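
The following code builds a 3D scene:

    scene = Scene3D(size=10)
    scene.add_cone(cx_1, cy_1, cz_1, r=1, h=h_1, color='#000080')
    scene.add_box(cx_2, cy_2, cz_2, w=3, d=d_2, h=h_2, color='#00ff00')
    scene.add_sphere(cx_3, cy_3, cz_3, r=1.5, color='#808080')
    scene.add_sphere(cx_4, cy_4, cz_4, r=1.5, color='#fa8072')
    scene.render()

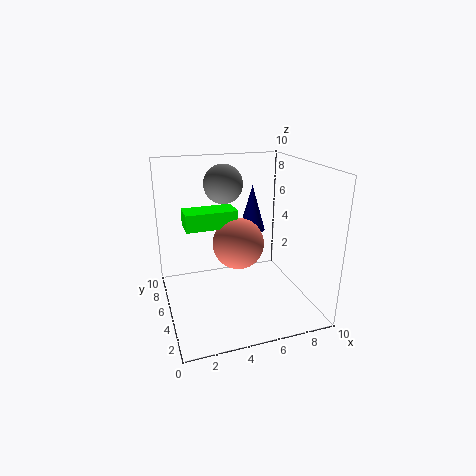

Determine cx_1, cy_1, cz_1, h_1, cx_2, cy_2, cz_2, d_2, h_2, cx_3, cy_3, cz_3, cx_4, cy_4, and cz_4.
cx_1 = 7; cy_1 = 7.5; cz_1 = 4.5; h_1 = 3.5; cx_2 = 1; cy_2 = 2; cz_2 = 7; d_2 = 1.5; h_2 = 1; cx_3 = 5; cy_3 = 8.5; cz_3 = 8; cx_4 = 4; cy_4 = 2; cz_4 = 6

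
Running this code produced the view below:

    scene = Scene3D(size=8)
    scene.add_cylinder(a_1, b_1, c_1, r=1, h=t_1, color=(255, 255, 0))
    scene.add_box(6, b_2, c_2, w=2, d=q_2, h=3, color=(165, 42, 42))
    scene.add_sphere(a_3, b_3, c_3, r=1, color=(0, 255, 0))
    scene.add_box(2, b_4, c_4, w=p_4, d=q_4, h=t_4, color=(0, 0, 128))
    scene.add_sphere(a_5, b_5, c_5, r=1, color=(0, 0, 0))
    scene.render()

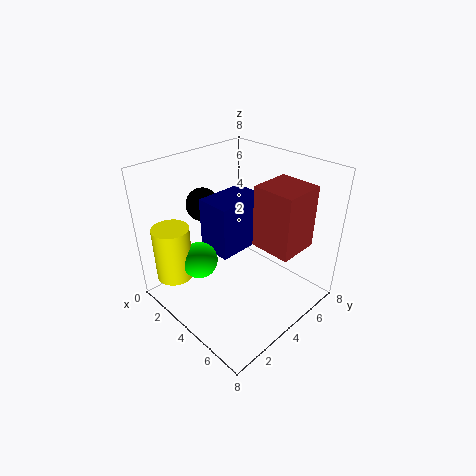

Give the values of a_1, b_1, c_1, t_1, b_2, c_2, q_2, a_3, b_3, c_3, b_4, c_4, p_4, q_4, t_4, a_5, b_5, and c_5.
a_1 = 2; b_1 = 1; c_1 = 2; t_1 = 3; b_2 = 3; c_2 = 5; q_2 = 2; a_3 = 3; b_3 = 2; c_3 = 3; b_4 = 3; c_4 = 3; p_4 = 2; q_4 = 3; t_4 = 3; a_5 = 1; b_5 = 4; c_5 = 5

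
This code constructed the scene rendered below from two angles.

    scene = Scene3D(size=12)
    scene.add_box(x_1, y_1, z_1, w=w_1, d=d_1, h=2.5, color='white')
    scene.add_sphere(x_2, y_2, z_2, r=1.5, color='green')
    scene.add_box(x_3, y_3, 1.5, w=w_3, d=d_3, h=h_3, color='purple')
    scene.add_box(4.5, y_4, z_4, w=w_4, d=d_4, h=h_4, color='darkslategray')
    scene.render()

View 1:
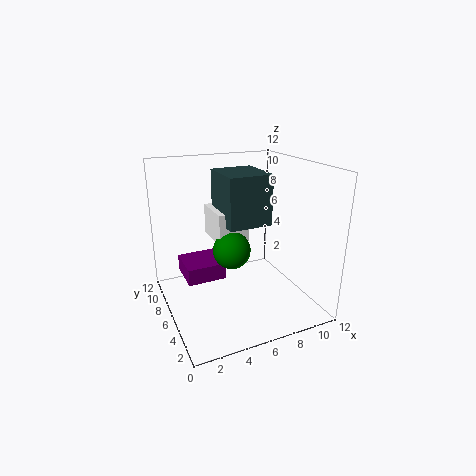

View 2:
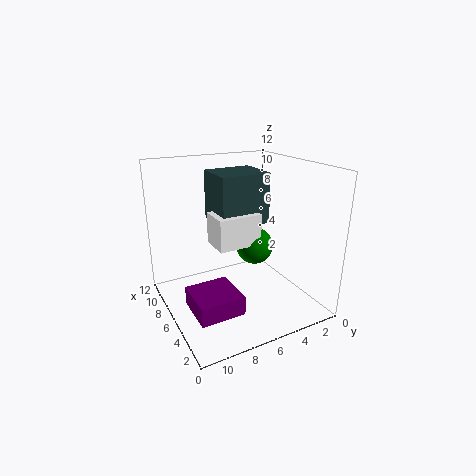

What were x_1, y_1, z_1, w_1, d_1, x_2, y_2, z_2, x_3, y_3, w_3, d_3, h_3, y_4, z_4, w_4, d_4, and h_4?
x_1 = 4, y_1 = 5, z_1 = 6, w_1 = 2.5, d_1 = 3.5, x_2 = 5, y_2 = 5, z_2 = 5.5, x_3 = 2, y_3 = 7.5, w_3 = 3.5, d_3 = 3.5, h_3 = 1.5, y_4 = 4, z_4 = 7.5, w_4 = 3.5, d_4 = 4, h_4 = 4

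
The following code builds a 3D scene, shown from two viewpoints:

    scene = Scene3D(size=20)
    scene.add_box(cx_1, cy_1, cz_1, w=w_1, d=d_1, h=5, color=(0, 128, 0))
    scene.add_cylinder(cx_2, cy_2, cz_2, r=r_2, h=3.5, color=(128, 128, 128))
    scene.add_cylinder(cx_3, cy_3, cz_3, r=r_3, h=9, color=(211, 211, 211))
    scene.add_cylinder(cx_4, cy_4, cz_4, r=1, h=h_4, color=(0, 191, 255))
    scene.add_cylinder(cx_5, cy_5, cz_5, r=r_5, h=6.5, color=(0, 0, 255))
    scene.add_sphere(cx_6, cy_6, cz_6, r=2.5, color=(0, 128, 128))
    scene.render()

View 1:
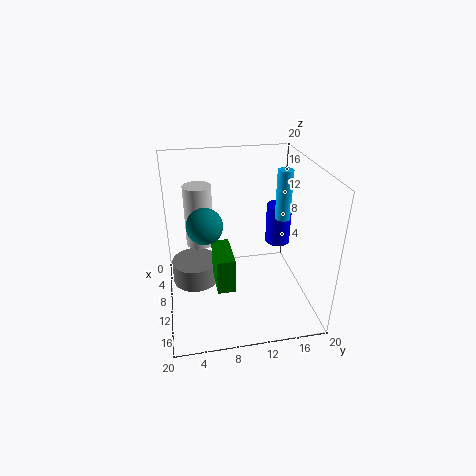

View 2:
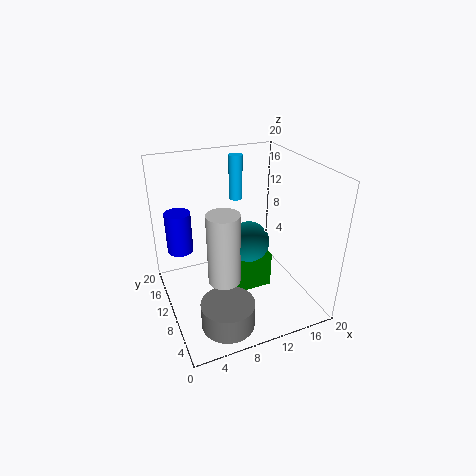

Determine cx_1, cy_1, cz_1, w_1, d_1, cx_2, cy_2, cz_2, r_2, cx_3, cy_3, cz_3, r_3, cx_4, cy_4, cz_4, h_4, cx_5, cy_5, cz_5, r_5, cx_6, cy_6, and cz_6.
cx_1 = 7.5, cy_1 = 6.5, cz_1 = 3.5, w_1 = 6, d_1 = 2.5, cx_2 = 6, cy_2 = 4, cz_2 = 1, r_2 = 3.5, cx_3 = 6, cy_3 = 5, cz_3 = 7.5, r_3 = 2, cx_4 = 12, cy_4 = 15.5, cz_4 = 13.5, h_4 = 6.5, cx_5 = 3.5, cy_5 = 18, cz_5 = 5, r_5 = 2, cx_6 = 9.5, cy_6 = 5.5, cz_6 = 12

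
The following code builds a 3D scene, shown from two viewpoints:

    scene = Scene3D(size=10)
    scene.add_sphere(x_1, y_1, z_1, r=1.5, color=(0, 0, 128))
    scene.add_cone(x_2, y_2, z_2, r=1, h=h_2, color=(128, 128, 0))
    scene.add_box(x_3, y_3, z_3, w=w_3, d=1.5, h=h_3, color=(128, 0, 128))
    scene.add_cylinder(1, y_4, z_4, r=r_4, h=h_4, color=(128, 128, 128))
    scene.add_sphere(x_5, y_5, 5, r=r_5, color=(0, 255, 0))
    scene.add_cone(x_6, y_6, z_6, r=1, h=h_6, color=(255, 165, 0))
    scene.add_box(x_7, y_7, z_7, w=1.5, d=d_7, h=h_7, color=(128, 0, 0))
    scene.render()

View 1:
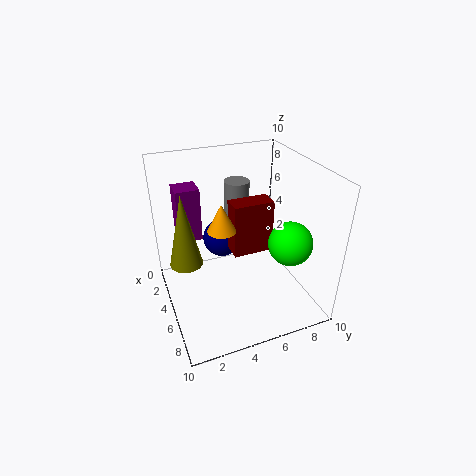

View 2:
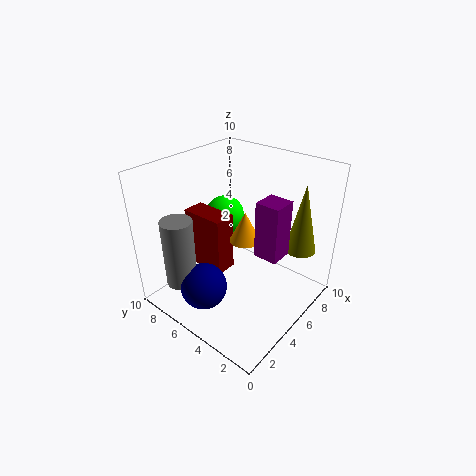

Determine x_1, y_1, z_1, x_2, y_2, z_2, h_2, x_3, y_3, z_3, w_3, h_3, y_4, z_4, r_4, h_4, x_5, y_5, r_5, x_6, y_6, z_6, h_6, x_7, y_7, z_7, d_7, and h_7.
x_1 = 1.5; y_1 = 5; z_1 = 3; x_2 = 6.5; y_2 = 1; z_2 = 5; h_2 = 4.5; x_3 = 3.5; y_3 = 1; z_3 = 5.5; w_3 = 1.5; h_3 = 3.5; y_4 = 6.5; z_4 = 3; r_4 = 1; h_4 = 4.5; x_5 = 7; y_5 = 8; r_5 = 1.5; x_6 = 4.5; y_6 = 4; z_6 = 5.5; h_6 = 2; x_7 = 3; y_7 = 5; z_7 = 3; d_7 = 3; h_7 = 4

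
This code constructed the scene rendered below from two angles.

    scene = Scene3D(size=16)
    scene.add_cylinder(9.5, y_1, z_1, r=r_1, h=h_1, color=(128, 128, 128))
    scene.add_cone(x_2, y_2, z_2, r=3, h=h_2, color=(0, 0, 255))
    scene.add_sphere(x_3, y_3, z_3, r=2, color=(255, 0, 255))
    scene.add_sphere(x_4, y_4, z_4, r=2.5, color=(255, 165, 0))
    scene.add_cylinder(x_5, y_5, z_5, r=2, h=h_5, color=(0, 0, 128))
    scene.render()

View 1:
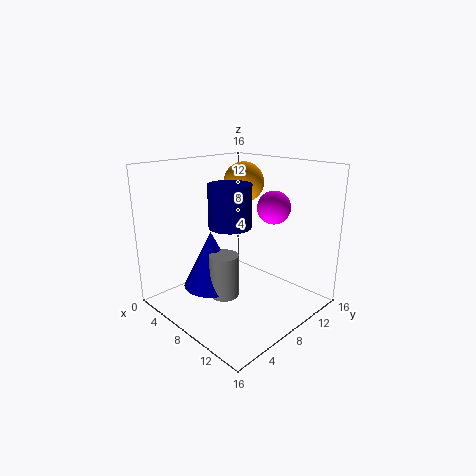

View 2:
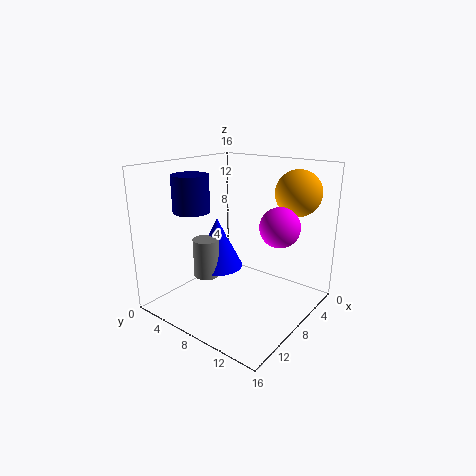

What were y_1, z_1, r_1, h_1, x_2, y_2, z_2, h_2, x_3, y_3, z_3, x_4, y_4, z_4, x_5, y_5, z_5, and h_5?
y_1 = 4.5, z_1 = 3, r_1 = 1.5, h_1 = 4.5, x_2 = 7.5, y_2 = 4.5, z_2 = 3.5, h_2 = 6, x_3 = 8.5, y_3 = 13.5, z_3 = 10.5, x_4 = 4, y_4 = 13, z_4 = 13, x_5 = 11, y_5 = 4, z_5 = 11, h_5 = 4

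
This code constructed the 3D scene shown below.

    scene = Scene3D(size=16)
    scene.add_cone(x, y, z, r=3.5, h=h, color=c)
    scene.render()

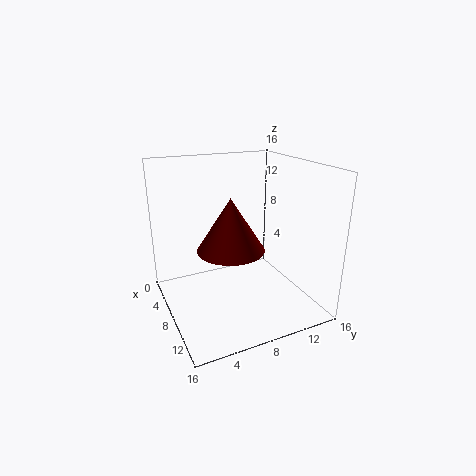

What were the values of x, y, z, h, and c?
x = 10, y = 6.25, z = 7.75, h = 5.5, c = 'maroon'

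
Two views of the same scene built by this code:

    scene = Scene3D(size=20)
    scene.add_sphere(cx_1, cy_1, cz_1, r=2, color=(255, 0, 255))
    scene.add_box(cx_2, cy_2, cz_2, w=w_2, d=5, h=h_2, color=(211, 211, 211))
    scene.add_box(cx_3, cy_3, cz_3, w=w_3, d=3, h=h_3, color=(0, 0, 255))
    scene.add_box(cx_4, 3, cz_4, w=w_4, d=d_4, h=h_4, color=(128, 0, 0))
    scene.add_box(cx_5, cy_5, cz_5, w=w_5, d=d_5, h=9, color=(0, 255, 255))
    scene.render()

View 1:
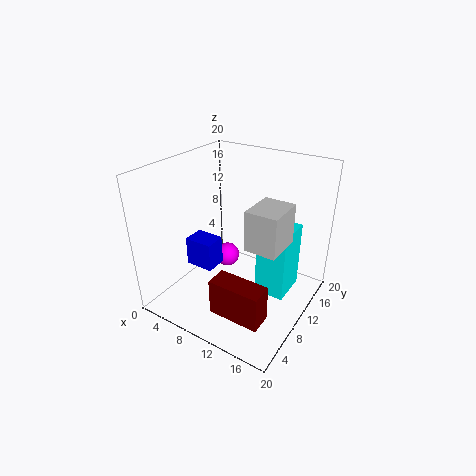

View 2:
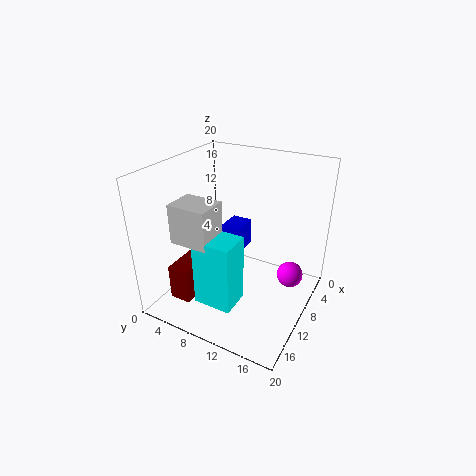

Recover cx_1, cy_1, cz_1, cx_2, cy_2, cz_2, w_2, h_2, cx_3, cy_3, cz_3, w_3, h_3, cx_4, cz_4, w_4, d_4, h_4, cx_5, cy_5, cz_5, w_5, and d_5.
cx_1 = 4; cy_1 = 16; cz_1 = 2; cx_2 = 14; cy_2 = 5; cz_2 = 12; w_2 = 4; h_2 = 5; cx_3 = 4; cy_3 = 6; cz_3 = 6; w_3 = 4; h_3 = 4; cx_4 = 10; cz_4 = 2; w_4 = 7; d_4 = 3; h_4 = 5; cx_5 = 14; cy_5 = 8; cz_5 = 4; w_5 = 4; d_5 = 5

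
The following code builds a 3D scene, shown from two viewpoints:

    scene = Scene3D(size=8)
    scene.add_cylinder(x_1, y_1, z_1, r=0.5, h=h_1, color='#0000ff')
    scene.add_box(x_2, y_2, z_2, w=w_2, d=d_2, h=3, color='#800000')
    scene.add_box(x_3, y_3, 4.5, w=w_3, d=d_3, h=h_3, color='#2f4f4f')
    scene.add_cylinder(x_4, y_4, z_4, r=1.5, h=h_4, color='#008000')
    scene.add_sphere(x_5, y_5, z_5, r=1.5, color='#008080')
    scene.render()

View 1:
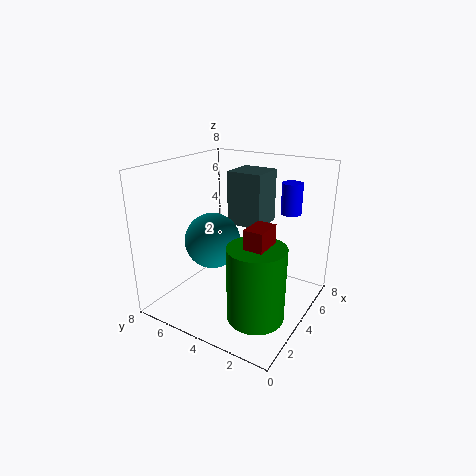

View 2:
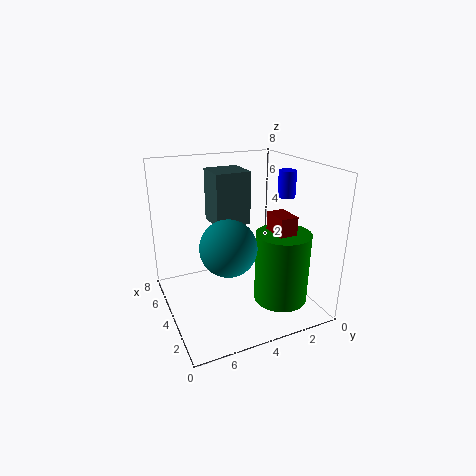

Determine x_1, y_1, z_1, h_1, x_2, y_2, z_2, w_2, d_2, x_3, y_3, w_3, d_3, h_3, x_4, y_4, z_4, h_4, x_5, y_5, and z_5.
x_1 = 4, y_1 = 1, z_1 = 6, h_1 = 1.5, x_2 = 2, y_2 = 1.5, z_2 = 2.5, w_2 = 1.5, d_2 = 1, x_3 = 4.5, y_3 = 3, w_3 = 2, d_3 = 2, h_3 = 3, x_4 = 2.5, y_4 = 2, z_4 = 0.5, h_4 = 4, x_5 = 3, y_5 = 5, z_5 = 4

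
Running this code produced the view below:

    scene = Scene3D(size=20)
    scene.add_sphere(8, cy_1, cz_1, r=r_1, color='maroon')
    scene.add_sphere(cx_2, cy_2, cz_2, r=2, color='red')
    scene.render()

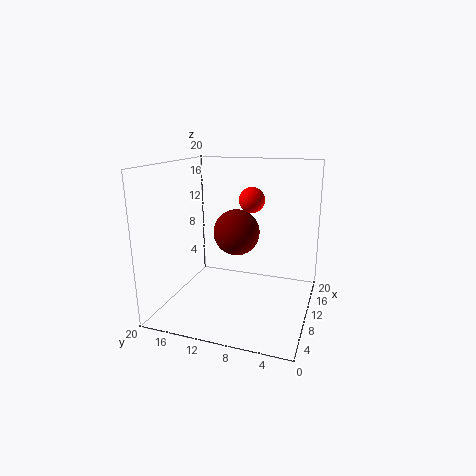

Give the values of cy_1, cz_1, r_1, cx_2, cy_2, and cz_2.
cy_1 = 9.5; cz_1 = 11.5; r_1 = 3; cx_2 = 16.5; cy_2 = 10; cz_2 = 14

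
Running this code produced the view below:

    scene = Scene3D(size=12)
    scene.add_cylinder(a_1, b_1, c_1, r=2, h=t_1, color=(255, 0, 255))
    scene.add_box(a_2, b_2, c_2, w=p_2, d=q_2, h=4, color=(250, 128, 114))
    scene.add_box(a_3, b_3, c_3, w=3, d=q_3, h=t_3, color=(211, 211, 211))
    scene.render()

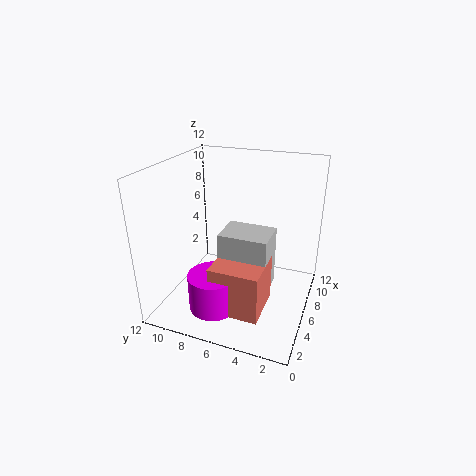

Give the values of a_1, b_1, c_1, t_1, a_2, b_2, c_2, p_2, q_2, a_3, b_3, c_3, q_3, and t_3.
a_1 = 3, b_1 = 7, c_1 = 1, t_1 = 3, a_2 = 2, b_2 = 3, c_2 = 1, p_2 = 4, q_2 = 4, a_3 = 4, b_3 = 3, c_3 = 2, q_3 = 4, t_3 = 5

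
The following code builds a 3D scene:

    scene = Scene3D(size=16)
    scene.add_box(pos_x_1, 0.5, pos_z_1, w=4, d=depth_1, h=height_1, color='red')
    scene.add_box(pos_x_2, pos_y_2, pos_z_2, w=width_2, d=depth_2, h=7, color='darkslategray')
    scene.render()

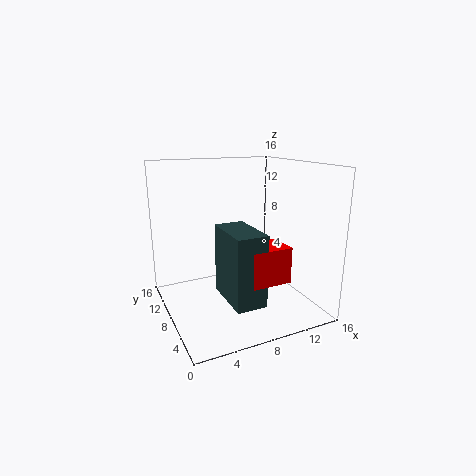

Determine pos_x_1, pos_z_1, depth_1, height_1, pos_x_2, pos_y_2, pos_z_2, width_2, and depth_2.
pos_x_1 = 6
pos_z_1 = 5.5
depth_1 = 3
height_1 = 3.5
pos_x_2 = 4.5
pos_y_2 = 0.5
pos_z_2 = 3.5
width_2 = 3
depth_2 = 5.5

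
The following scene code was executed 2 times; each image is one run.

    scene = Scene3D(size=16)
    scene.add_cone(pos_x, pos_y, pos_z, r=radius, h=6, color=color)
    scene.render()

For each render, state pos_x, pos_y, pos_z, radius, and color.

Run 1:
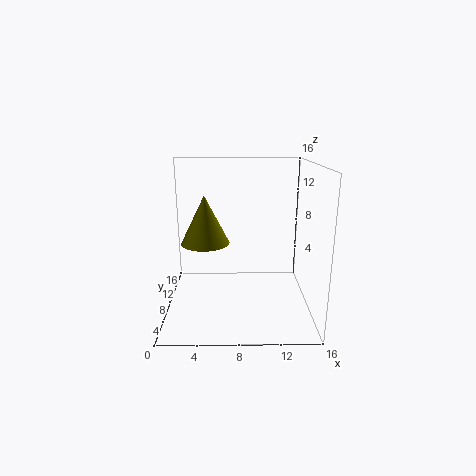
pos_x = 4, pos_y = 12, pos_z = 6, radius = 3, color = 'olive'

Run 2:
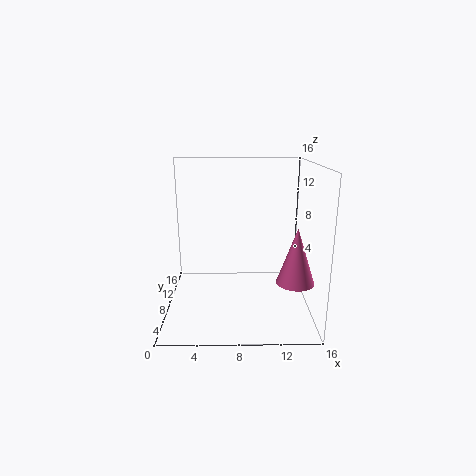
pos_x = 14, pos_y = 5, pos_z = 4, radius = 2, color = 'hotpink'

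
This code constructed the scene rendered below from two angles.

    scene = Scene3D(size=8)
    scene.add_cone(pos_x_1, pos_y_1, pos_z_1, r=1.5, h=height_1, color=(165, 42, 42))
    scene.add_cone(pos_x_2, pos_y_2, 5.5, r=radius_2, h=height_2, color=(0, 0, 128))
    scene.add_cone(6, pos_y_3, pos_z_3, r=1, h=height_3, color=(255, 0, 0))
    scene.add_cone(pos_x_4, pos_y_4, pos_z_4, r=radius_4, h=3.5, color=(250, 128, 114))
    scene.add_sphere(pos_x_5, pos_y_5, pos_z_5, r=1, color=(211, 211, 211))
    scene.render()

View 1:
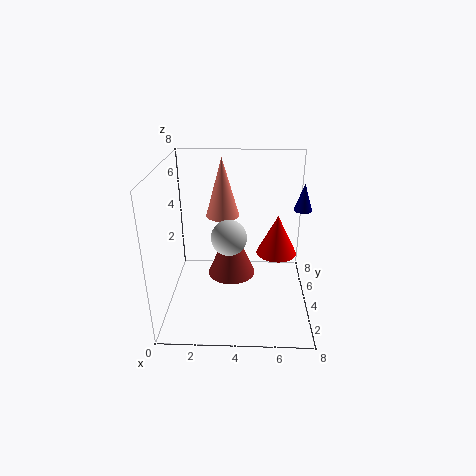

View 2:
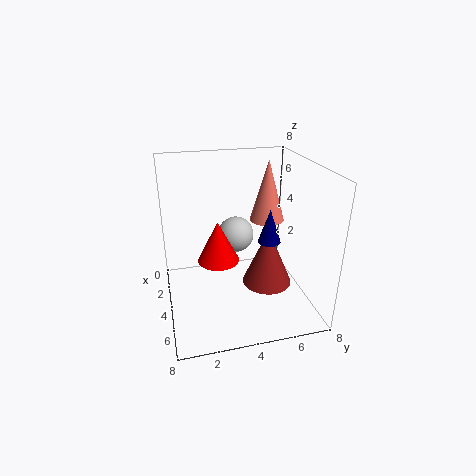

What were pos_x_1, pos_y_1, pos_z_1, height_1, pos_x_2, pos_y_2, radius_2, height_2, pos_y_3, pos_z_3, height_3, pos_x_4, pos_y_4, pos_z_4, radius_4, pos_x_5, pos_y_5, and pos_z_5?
pos_x_1 = 3.5; pos_y_1 = 6; pos_z_1 = 0.5; height_1 = 3.5; pos_x_2 = 7.5; pos_y_2 = 4.5; radius_2 = 0.5; height_2 = 1.5; pos_y_3 = 2.5; pos_z_3 = 4; height_3 = 2; pos_x_4 = 3; pos_y_4 = 6; pos_z_4 = 4.5; radius_4 = 1; pos_x_5 = 3.5; pos_y_5 = 4; pos_z_5 = 4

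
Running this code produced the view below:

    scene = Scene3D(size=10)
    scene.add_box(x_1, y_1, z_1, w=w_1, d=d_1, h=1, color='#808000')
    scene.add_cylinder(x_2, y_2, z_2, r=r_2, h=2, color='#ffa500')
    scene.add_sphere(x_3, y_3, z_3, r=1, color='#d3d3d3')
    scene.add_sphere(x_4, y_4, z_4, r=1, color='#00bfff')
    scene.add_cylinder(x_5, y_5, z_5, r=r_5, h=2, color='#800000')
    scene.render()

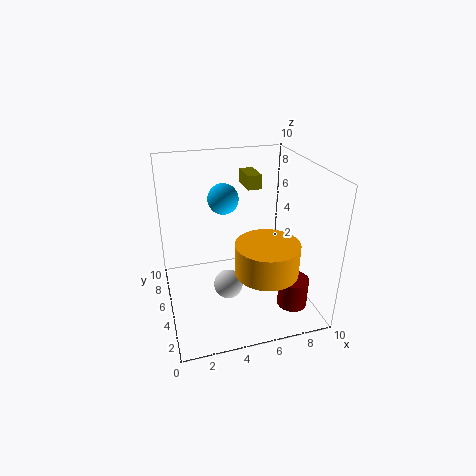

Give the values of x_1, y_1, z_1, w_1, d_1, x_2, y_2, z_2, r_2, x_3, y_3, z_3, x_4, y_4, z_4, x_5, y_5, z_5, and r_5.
x_1 = 6
y_1 = 6
z_1 = 8
w_1 = 1
d_1 = 2
x_2 = 6
y_2 = 2
z_2 = 4
r_2 = 2
x_3 = 4
y_3 = 4
z_3 = 2
x_4 = 4
y_4 = 5
z_4 = 8
x_5 = 8
y_5 = 2
z_5 = 1
r_5 = 1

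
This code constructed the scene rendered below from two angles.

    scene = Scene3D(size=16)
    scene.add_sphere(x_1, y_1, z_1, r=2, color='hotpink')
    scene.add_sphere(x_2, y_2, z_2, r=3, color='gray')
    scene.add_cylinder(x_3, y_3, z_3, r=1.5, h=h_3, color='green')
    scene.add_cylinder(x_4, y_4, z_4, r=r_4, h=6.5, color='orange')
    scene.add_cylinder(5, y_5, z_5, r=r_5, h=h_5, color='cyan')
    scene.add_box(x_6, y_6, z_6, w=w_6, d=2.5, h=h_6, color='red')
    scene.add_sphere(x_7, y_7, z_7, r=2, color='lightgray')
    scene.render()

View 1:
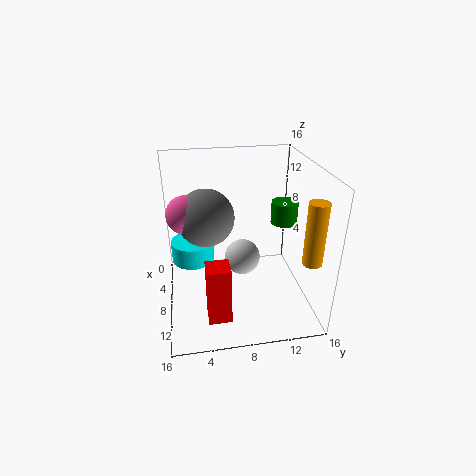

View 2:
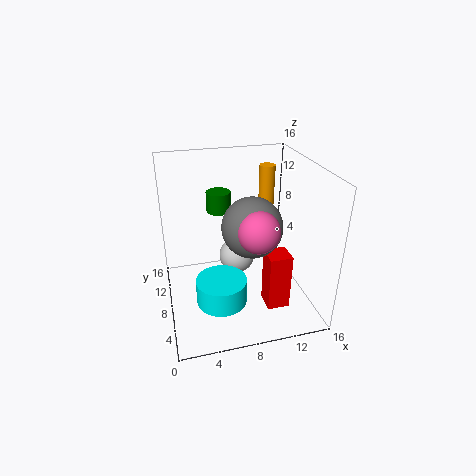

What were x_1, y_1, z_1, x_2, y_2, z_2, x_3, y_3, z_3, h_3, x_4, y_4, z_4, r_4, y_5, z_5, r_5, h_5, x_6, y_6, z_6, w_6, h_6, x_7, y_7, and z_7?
x_1 = 8.5
y_1 = 2.5
z_1 = 11.5
x_2 = 8.5
y_2 = 4.5
z_2 = 11
x_3 = 7
y_3 = 13.5
z_3 = 9
h_3 = 2.5
x_4 = 13.5
y_4 = 14.5
z_4 = 7.5
r_4 = 1
y_5 = 3
z_5 = 4
r_5 = 2.5
h_5 = 2.5
x_6 = 10.5
y_6 = 4
z_6 = 0.5
w_6 = 2.5
h_6 = 6.5
x_7 = 8
y_7 = 8.5
z_7 = 5.5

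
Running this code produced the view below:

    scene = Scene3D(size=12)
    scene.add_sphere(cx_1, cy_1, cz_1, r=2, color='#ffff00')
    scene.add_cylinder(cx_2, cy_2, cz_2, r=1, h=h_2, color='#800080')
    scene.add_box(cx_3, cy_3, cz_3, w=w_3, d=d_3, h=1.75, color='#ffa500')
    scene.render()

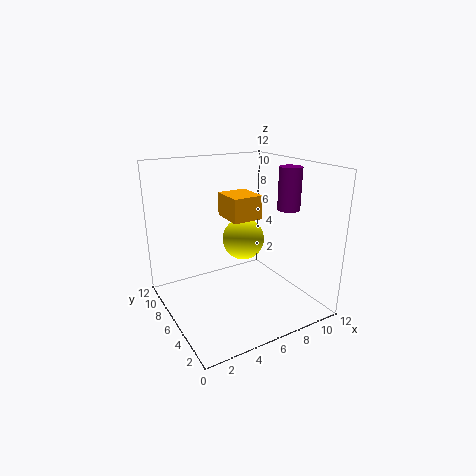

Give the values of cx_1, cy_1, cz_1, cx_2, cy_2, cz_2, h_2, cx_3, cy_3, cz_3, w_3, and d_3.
cx_1 = 8.5
cy_1 = 9.25
cz_1 = 4.25
cx_2 = 11
cy_2 = 5.75
cz_2 = 7.75
h_2 = 3.75
cx_3 = 4
cy_3 = 3
cz_3 = 8.5
w_3 = 2.25
d_3 = 2.5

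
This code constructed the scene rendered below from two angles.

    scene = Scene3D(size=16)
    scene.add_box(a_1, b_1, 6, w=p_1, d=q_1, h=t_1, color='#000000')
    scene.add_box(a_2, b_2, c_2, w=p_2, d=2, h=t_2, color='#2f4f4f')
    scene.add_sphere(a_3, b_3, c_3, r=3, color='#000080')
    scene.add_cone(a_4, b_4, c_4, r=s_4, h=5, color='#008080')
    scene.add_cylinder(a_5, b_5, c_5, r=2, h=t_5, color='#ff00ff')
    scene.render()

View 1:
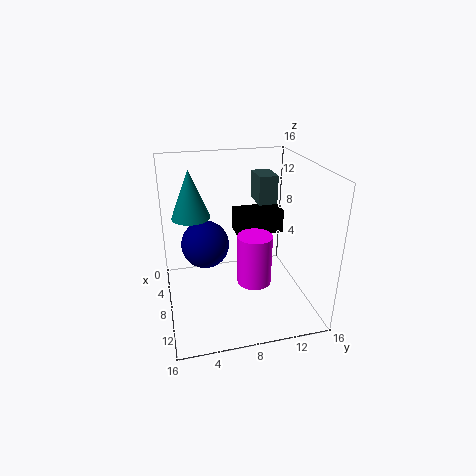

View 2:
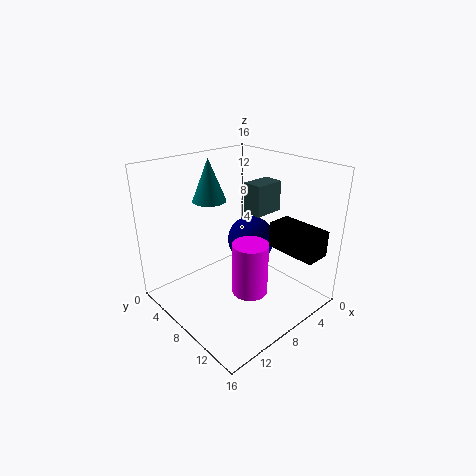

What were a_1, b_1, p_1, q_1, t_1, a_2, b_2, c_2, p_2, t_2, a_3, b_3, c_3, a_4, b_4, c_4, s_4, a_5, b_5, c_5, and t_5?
a_1 = 1
b_1 = 9
p_1 = 3
q_1 = 6
t_1 = 3
a_2 = 6
b_2 = 10
c_2 = 12
p_2 = 3
t_2 = 3
a_3 = 3
b_3 = 5
c_3 = 5
a_4 = 8
b_4 = 3
c_4 = 11
s_4 = 2
a_5 = 8
b_5 = 10
c_5 = 2
t_5 = 6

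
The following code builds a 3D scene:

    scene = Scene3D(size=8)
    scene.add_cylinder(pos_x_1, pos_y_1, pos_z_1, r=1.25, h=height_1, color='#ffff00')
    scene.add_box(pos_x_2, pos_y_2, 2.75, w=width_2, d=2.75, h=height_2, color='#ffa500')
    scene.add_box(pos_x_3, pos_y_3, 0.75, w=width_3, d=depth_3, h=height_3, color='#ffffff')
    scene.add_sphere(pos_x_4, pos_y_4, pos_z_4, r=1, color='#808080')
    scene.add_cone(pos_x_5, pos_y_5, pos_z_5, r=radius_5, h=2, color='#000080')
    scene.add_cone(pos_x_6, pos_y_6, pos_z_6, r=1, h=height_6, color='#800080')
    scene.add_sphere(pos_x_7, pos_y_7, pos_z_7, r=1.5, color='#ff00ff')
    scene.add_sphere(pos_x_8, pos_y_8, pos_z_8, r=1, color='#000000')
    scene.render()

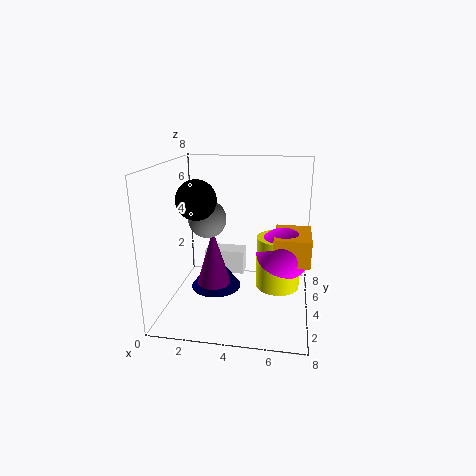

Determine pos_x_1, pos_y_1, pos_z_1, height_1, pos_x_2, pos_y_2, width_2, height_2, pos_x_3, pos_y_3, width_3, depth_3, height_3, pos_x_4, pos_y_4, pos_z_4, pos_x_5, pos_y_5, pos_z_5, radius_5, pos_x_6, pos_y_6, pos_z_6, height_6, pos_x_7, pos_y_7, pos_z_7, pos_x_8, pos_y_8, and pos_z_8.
pos_x_1 = 6.25; pos_y_1 = 4.5; pos_z_1 = 1; height_1 = 3; pos_x_2 = 6; pos_y_2 = 3.25; width_2 = 2; height_2 = 1.5; pos_x_3 = 1.5; pos_y_3 = 6; width_3 = 2.5; depth_3 = 1.25; height_3 = 1.5; pos_x_4 = 2.5; pos_y_4 = 3.25; pos_z_4 = 5.25; pos_x_5 = 2.5; pos_y_5 = 4.75; pos_z_5 = 0.5; radius_5 = 1.5; pos_x_6 = 2.5; pos_y_6 = 4.25; pos_z_6 = 1; height_6 = 3.25; pos_x_7 = 6.5; pos_y_7 = 4.5; pos_z_7 = 3; pos_x_8 = 2.25; pos_y_8 = 2.25; pos_z_8 = 6.5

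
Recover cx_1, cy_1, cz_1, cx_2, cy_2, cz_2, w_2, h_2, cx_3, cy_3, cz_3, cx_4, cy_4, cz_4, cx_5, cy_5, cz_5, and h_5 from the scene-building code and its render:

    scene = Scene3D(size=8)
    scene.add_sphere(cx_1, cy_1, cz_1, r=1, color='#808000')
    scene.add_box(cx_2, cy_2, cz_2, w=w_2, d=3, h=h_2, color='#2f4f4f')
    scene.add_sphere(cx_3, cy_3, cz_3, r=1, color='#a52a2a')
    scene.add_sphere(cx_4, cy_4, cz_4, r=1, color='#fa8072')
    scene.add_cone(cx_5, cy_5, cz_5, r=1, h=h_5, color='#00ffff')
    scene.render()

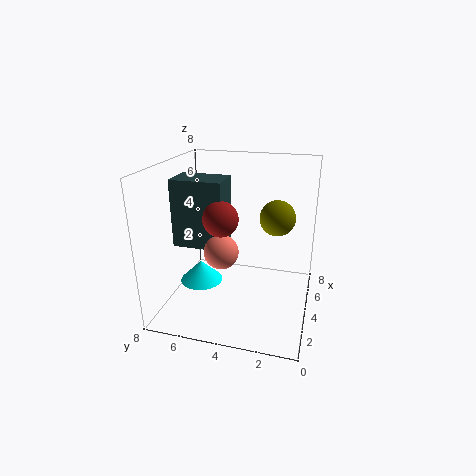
cx_1 = 5
cy_1 = 2
cz_1 = 5
cx_2 = 4
cy_2 = 5
cz_2 = 3
w_2 = 2
h_2 = 4
cx_3 = 4
cy_3 = 5
cz_3 = 5
cx_4 = 4
cy_4 = 5
cz_4 = 3
cx_5 = 1
cy_5 = 5
cz_5 = 3
h_5 = 1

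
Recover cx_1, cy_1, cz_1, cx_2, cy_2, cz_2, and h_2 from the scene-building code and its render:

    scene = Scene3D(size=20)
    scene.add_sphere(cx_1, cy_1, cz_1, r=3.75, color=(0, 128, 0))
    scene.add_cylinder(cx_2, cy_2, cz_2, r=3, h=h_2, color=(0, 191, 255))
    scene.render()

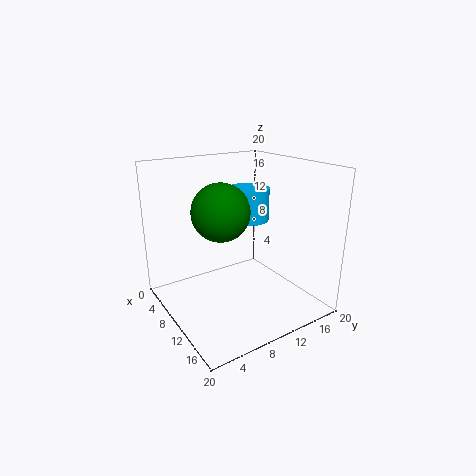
cx_1 = 11; cy_1 = 6.75; cz_1 = 14.5; cx_2 = 7.75; cy_2 = 13.25; cz_2 = 11.5; h_2 = 4.75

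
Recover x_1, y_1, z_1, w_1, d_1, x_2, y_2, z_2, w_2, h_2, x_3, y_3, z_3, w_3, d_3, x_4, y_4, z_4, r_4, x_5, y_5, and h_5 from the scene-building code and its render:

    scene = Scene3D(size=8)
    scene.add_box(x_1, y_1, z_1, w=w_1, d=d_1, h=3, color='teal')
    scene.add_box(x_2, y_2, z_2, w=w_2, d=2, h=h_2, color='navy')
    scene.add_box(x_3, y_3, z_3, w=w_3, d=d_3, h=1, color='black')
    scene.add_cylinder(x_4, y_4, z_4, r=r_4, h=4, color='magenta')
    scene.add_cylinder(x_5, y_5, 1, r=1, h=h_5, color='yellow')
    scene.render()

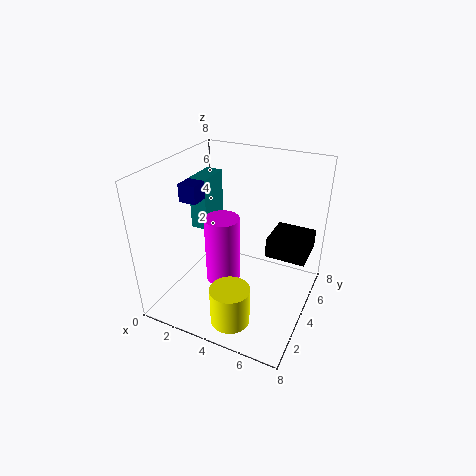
x_1 = 1
y_1 = 4
z_1 = 4
w_1 = 1
d_1 = 2
x_2 = 1
y_2 = 3
z_2 = 6
w_2 = 1
h_2 = 1
x_3 = 6
y_3 = 3
z_3 = 4
w_3 = 2
d_3 = 2
x_4 = 3
y_4 = 4
z_4 = 1
r_4 = 1
x_5 = 5
y_5 = 1
h_5 = 2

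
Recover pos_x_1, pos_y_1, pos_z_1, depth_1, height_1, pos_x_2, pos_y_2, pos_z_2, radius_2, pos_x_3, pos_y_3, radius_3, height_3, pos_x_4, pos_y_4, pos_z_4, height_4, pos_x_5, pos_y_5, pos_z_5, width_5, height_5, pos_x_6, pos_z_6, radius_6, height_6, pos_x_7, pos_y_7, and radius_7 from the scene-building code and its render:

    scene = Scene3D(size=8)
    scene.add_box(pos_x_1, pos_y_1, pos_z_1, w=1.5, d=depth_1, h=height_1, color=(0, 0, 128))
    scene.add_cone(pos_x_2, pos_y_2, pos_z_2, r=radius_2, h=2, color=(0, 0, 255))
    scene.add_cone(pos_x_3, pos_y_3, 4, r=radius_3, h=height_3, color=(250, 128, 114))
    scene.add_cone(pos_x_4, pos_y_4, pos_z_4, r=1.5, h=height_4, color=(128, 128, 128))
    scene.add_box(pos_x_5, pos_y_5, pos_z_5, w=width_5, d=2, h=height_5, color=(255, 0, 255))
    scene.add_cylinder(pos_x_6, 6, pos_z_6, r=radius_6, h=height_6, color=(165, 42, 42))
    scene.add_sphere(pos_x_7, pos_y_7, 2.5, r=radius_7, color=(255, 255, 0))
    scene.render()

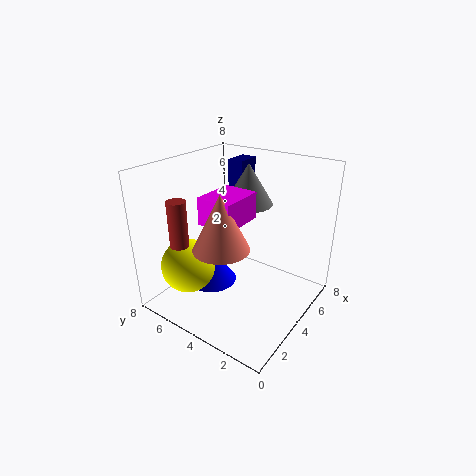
pos_x_1 = 6.5; pos_y_1 = 5.5; pos_z_1 = 5.5; depth_1 = 1; height_1 = 2; pos_x_2 = 4; pos_y_2 = 6; pos_z_2 = 0.5; radius_2 = 1.5; pos_x_3 = 2.5; pos_y_3 = 4; radius_3 = 1.5; height_3 = 3; pos_x_4 = 6.5; pos_y_4 = 5; pos_z_4 = 5; height_4 = 2.5; pos_x_5 = 2.5; pos_y_5 = 3.5; pos_z_5 = 5; width_5 = 2.5; height_5 = 1.5; pos_x_6 = 1.5; pos_z_6 = 4; radius_6 = 0.5; height_6 = 2.5; pos_x_7 = 2; pos_y_7 = 6; radius_7 = 1.5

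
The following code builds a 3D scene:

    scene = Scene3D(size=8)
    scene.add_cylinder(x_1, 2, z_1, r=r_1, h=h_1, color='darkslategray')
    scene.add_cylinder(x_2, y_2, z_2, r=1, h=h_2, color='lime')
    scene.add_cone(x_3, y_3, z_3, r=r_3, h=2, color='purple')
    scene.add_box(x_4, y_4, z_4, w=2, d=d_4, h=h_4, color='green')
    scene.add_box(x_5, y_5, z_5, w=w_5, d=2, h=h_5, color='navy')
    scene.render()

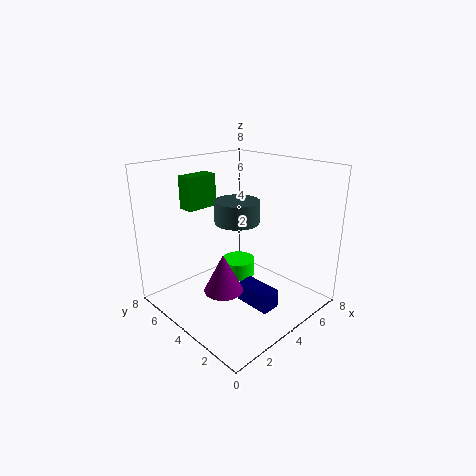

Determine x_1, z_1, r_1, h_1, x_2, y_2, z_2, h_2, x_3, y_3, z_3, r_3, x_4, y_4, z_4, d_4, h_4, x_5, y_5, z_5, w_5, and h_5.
x_1 = 2
z_1 = 6
r_1 = 1
h_1 = 1
x_2 = 5
y_2 = 5
z_2 = 1
h_2 = 1
x_3 = 2
y_3 = 3
z_3 = 2
r_3 = 1
x_4 = 3
y_4 = 7
z_4 = 5
d_4 = 1
h_4 = 2
x_5 = 3
y_5 = 1
z_5 = 1
w_5 = 1
h_5 = 1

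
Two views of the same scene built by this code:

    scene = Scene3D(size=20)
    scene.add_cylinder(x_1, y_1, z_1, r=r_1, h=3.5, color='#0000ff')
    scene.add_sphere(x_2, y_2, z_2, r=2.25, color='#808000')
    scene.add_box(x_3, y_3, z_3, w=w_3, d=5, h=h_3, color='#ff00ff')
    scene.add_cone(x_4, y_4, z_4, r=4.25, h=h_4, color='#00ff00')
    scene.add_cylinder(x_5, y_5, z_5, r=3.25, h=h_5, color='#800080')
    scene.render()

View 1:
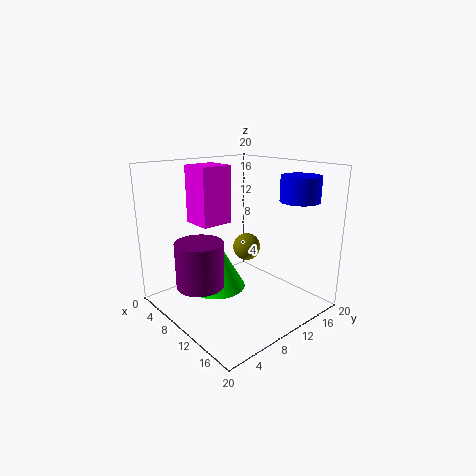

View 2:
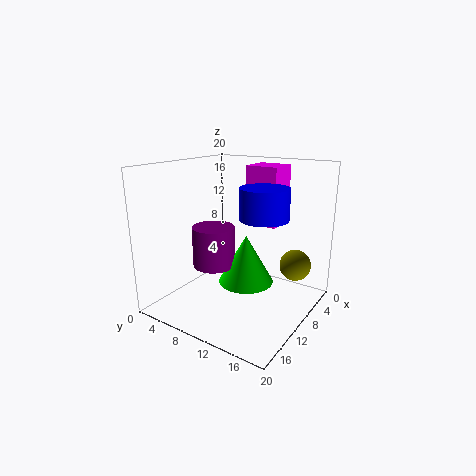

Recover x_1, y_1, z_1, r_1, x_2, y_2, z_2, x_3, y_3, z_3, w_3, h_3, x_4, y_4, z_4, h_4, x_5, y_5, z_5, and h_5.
x_1 = 15
y_1 = 16.75
z_1 = 15
r_1 = 2.75
x_2 = 4.75
y_2 = 16.5
z_2 = 5.5
x_3 = 0.25
y_3 = 8
z_3 = 10.5
w_3 = 4.75
h_3 = 8.75
x_4 = 6.25
y_4 = 9
z_4 = 1.5
h_4 = 7.5
x_5 = 8.5
y_5 = 4.5
z_5 = 4
h_5 = 6.25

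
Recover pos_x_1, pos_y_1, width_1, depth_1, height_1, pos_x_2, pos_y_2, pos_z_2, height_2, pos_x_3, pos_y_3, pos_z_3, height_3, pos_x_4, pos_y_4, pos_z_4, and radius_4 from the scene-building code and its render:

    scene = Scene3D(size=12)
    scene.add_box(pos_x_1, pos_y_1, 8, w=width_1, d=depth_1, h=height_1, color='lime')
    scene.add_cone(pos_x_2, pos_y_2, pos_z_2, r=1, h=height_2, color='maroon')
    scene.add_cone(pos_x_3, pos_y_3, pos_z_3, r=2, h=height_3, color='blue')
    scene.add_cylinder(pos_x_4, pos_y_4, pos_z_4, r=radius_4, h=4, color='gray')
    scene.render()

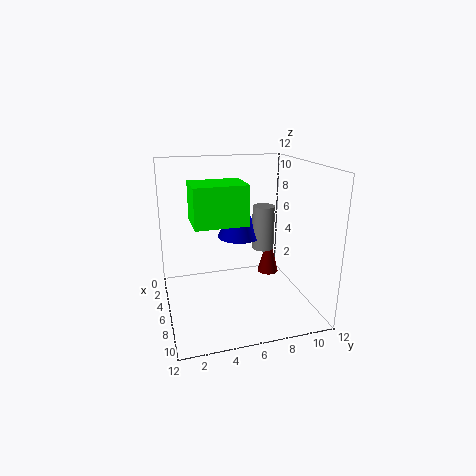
pos_x_1 = 6; pos_y_1 = 2; width_1 = 3; depth_1 = 4; height_1 = 3; pos_x_2 = 3; pos_y_2 = 10; pos_z_2 = 1; height_2 = 4; pos_x_3 = 3; pos_y_3 = 7; pos_z_3 = 5; height_3 = 4; pos_x_4 = 4; pos_y_4 = 9; pos_z_4 = 4; radius_4 = 1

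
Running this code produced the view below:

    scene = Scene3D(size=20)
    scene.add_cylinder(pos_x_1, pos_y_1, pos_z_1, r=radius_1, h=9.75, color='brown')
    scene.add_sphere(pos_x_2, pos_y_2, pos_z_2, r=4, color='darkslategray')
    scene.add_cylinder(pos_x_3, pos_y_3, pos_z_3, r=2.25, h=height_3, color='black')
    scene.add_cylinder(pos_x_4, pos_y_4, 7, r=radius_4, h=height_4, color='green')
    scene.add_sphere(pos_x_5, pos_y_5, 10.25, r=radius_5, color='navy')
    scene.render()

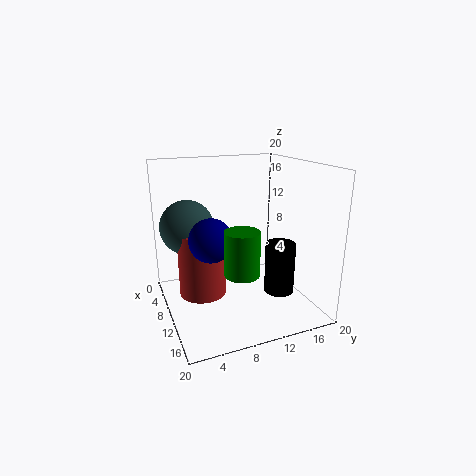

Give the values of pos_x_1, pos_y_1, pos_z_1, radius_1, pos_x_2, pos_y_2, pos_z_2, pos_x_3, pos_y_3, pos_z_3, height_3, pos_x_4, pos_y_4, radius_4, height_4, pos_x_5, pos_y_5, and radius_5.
pos_x_1 = 6.25; pos_y_1 = 5.75; pos_z_1 = 0.5; radius_1 = 3.5; pos_x_2 = 4.25; pos_y_2 = 4.25; pos_z_2 = 10.5; pos_x_3 = 10.25; pos_y_3 = 16.75; pos_z_3 = 0.5; height_3 = 7.75; pos_x_4 = 15; pos_y_4 = 8.5; radius_4 = 2.25; height_4 = 5.75; pos_x_5 = 10.25; pos_y_5 = 6; radius_5 = 3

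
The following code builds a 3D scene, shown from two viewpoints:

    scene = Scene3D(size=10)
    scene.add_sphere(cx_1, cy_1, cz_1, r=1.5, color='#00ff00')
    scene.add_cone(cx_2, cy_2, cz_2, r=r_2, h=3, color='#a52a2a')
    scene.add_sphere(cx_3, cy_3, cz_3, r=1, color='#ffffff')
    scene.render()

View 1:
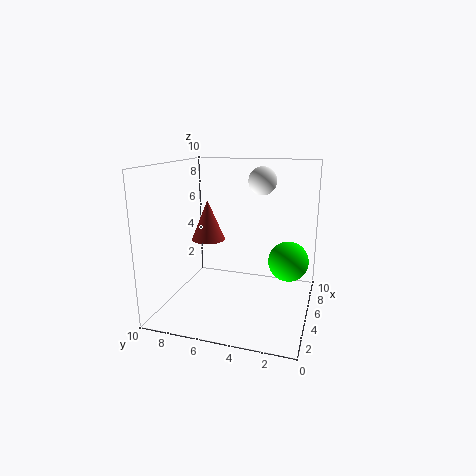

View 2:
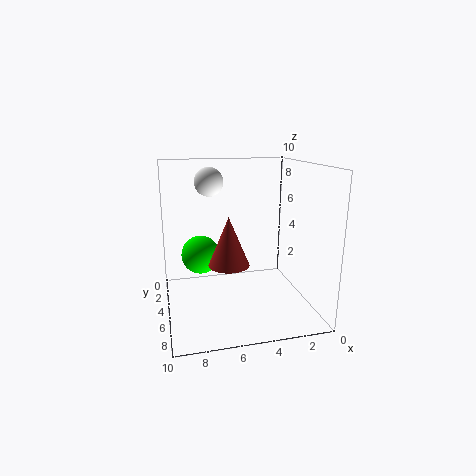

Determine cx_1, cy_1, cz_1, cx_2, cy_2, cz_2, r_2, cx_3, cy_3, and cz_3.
cx_1 = 7.25, cy_1 = 1.75, cz_1 = 2.75, cx_2 = 6.25, cy_2 = 7.75, cz_2 = 4.25, r_2 = 1.25, cx_3 = 6.75, cy_3 = 3.75, cz_3 = 8.75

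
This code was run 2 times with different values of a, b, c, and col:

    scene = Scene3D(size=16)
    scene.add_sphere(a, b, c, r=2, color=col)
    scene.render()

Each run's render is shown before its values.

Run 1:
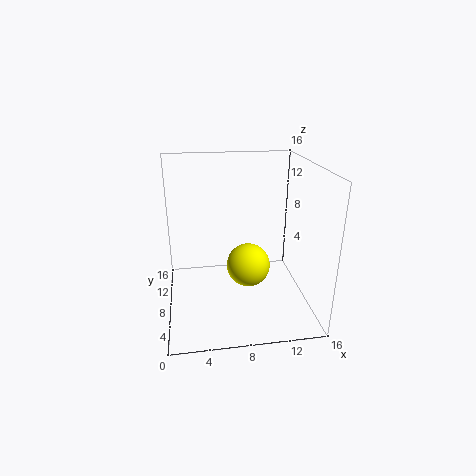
a = 8
b = 2
c = 8
col = 'yellow'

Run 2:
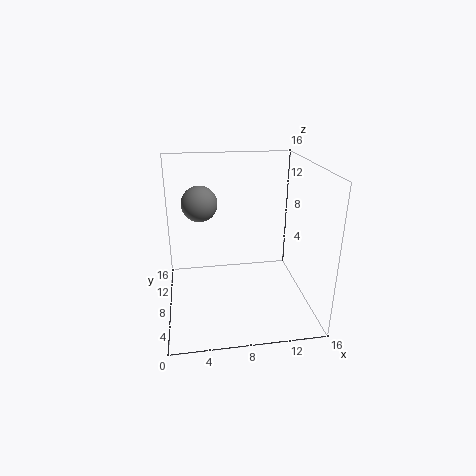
a = 4
b = 10
c = 11.5
col = 'gray'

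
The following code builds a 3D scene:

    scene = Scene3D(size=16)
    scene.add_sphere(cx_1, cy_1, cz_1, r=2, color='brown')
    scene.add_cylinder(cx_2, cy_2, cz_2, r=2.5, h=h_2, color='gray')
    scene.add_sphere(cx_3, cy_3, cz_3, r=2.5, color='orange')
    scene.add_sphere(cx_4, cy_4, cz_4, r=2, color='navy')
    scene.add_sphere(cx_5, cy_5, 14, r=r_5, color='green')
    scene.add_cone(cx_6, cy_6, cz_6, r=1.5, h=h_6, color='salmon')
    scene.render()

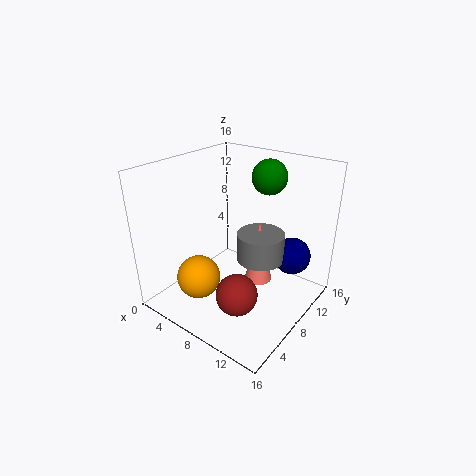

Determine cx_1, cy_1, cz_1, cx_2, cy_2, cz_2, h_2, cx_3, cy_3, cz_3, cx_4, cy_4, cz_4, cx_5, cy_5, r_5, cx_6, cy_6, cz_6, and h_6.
cx_1 = 12, cy_1 = 2.5, cz_1 = 5.5, cx_2 = 11, cy_2 = 8, cz_2 = 6.5, h_2 = 3, cx_3 = 4.5, cy_3 = 5, cz_3 = 3, cx_4 = 13.5, cy_4 = 10.5, cz_4 = 6.5, cx_5 = 9, cy_5 = 12.5, r_5 = 2, cx_6 = 10.5, cy_6 = 8.5, cz_6 = 3.5, h_6 = 7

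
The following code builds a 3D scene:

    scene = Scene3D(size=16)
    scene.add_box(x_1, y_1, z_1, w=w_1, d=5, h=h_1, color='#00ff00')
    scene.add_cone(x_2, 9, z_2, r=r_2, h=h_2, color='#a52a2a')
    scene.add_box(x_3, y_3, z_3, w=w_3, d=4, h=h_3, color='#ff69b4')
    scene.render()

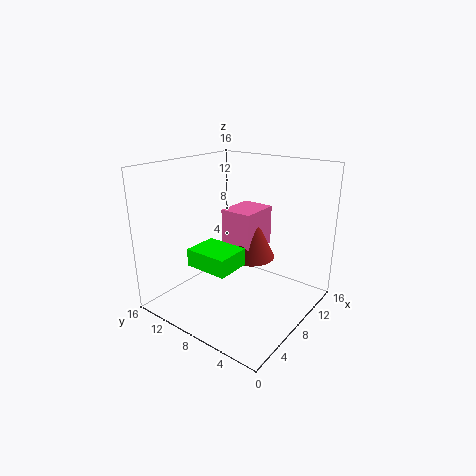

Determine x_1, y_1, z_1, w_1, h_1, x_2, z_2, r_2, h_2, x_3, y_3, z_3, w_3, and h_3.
x_1 = 4
y_1 = 7
z_1 = 5
w_1 = 4
h_1 = 2
x_2 = 12
z_2 = 4
r_2 = 3
h_2 = 6
x_3 = 10
y_3 = 8
z_3 = 5
w_3 = 5
h_3 = 5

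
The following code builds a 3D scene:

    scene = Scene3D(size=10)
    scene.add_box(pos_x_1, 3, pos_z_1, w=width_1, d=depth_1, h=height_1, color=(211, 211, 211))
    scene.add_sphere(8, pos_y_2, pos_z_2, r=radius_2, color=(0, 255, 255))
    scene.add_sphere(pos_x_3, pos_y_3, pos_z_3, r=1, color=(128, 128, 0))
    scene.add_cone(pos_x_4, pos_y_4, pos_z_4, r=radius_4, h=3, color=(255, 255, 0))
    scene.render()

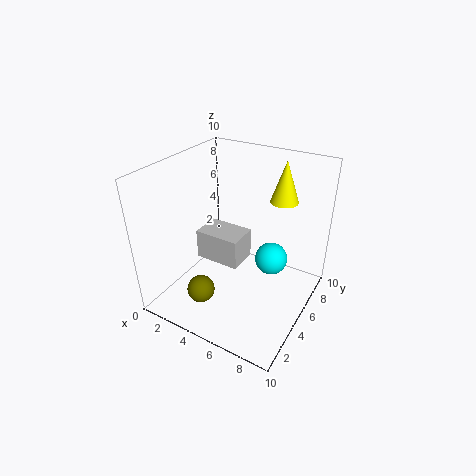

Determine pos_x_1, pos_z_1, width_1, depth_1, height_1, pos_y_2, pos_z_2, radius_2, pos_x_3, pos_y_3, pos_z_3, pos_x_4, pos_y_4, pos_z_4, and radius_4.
pos_x_1 = 3, pos_z_1 = 4, width_1 = 3, depth_1 = 2, height_1 = 2, pos_y_2 = 4, pos_z_2 = 5, radius_2 = 1, pos_x_3 = 3, pos_y_3 = 3, pos_z_3 = 1, pos_x_4 = 7, pos_y_4 = 8, pos_z_4 = 7, radius_4 = 1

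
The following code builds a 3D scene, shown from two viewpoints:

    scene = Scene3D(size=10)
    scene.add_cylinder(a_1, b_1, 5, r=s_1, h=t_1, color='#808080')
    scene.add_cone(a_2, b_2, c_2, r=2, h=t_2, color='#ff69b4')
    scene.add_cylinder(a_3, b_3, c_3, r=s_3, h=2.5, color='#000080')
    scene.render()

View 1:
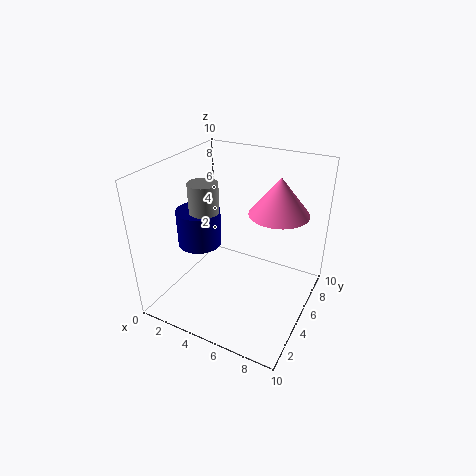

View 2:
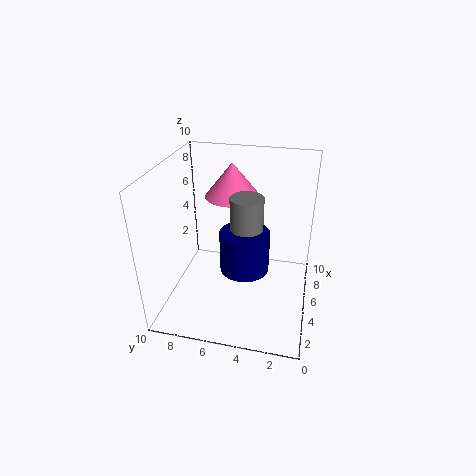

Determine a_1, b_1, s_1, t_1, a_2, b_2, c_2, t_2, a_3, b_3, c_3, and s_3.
a_1 = 3; b_1 = 4; s_1 = 1; t_1 = 4; a_2 = 7.5; b_2 = 6; c_2 = 7; t_2 = 2.5; a_3 = 2.5; b_3 = 4; c_3 = 4.5; s_3 = 1.5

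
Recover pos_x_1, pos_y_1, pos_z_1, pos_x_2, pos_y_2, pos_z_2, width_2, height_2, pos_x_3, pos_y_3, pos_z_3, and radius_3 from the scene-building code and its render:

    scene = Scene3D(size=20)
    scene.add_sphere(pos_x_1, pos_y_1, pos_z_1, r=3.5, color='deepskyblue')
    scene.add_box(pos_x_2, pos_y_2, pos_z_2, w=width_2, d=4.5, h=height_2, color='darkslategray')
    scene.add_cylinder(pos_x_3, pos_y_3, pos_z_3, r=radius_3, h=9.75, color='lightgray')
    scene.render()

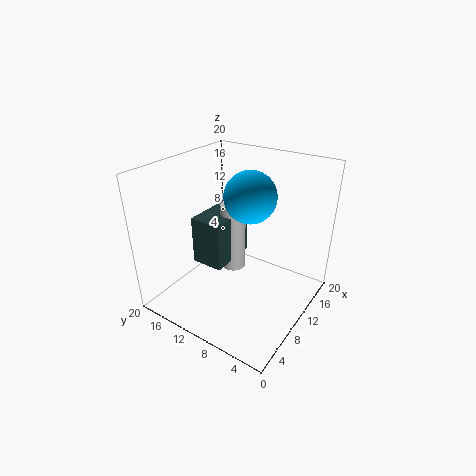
pos_x_1 = 11, pos_y_1 = 8.75, pos_z_1 = 16, pos_x_2 = 6.5, pos_y_2 = 10.75, pos_z_2 = 6.25, width_2 = 7, height_2 = 6.75, pos_x_3 = 11, pos_y_3 = 11.5, pos_z_3 = 4.5, radius_3 = 1.75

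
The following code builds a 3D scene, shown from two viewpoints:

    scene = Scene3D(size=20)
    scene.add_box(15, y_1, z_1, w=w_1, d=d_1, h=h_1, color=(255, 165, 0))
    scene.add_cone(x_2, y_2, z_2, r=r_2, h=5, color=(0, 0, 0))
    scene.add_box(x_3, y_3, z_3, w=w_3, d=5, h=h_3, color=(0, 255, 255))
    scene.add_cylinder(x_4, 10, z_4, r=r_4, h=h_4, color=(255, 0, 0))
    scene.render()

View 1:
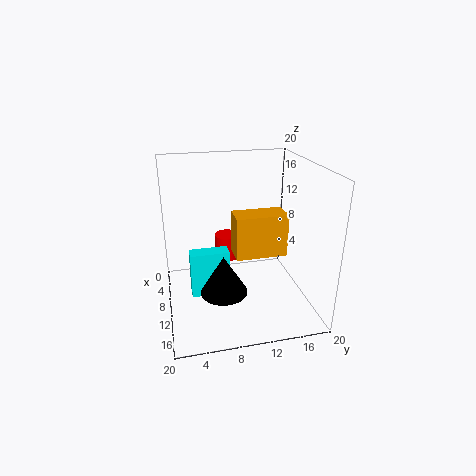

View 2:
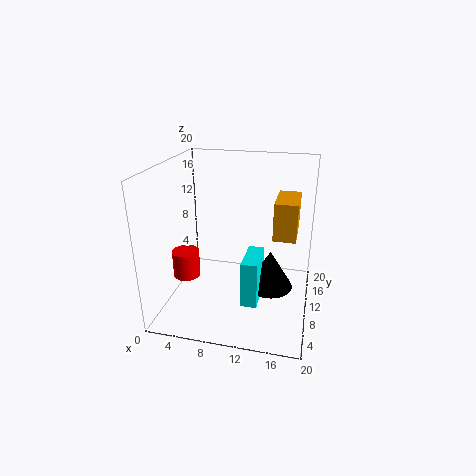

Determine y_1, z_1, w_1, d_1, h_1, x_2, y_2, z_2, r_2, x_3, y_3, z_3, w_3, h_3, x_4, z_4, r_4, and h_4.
y_1 = 8
z_1 = 11
w_1 = 3
d_1 = 6
h_1 = 5
x_2 = 15
y_2 = 7
z_2 = 5
r_2 = 3
x_3 = 12
y_3 = 3
z_3 = 4
w_3 = 2
h_3 = 6
x_4 = 2
z_4 = 3
r_4 = 2
h_4 = 4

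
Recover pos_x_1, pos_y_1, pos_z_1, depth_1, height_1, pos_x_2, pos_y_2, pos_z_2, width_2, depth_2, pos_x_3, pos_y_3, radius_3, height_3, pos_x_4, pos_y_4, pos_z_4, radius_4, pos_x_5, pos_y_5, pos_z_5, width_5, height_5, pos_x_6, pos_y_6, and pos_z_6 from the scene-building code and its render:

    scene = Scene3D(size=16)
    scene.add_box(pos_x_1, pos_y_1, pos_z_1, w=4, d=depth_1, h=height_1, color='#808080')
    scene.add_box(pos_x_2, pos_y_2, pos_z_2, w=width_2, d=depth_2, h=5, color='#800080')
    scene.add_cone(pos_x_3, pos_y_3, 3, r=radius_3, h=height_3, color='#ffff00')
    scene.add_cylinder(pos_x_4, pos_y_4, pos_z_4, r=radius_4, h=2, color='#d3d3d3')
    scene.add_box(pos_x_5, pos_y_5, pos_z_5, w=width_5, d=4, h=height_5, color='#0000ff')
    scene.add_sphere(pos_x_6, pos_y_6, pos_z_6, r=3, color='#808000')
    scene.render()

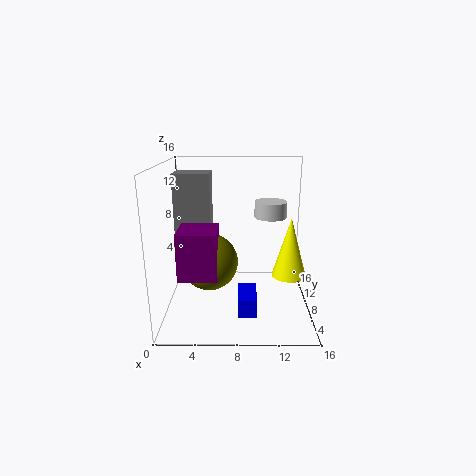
pos_x_1 = 1; pos_y_1 = 8; pos_z_1 = 8; depth_1 = 3; height_1 = 7; pos_x_2 = 2; pos_y_2 = 3; pos_z_2 = 5; width_2 = 4; depth_2 = 4; pos_x_3 = 14; pos_y_3 = 9; radius_3 = 2; height_3 = 7; pos_x_4 = 12; pos_y_4 = 13; pos_z_4 = 9; radius_4 = 2; pos_x_5 = 8; pos_y_5 = 3; pos_z_5 = 1; width_5 = 2; height_5 = 2; pos_x_6 = 5; pos_y_6 = 6; pos_z_6 = 6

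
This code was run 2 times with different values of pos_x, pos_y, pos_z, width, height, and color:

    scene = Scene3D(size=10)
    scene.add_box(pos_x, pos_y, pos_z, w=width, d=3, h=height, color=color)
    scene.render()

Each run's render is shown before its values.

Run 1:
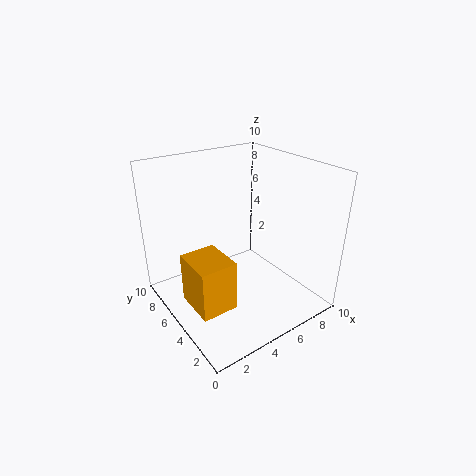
pos_x = 1, pos_y = 3, pos_z = 1, width = 2.5, height = 3.5, color = 'orange'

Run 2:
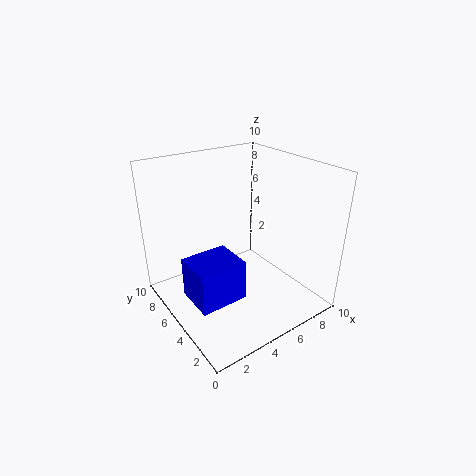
pos_x = 1.5, pos_y = 4, pos_z = 0.5, width = 3.5, height = 3, color = 'blue'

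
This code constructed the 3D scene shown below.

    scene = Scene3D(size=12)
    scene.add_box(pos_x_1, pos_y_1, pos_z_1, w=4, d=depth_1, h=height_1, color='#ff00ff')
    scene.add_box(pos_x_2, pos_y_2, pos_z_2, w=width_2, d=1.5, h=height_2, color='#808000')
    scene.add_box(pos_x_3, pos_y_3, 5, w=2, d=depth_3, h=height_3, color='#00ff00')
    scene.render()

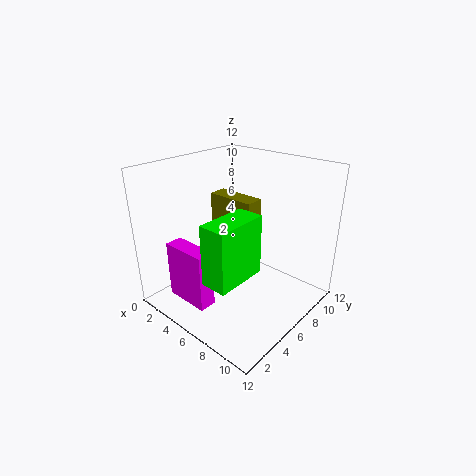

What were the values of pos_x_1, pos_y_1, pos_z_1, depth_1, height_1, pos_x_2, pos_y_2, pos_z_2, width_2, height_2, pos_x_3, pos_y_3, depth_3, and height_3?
pos_x_1 = 1.5
pos_y_1 = 2
pos_z_1 = 0.5
depth_1 = 1.5
height_1 = 5
pos_x_2 = 3.5
pos_y_2 = 5.5
pos_z_2 = 5
width_2 = 4
height_2 = 4.5
pos_x_3 = 7.5
pos_y_3 = 0.5
depth_3 = 4
height_3 = 4.5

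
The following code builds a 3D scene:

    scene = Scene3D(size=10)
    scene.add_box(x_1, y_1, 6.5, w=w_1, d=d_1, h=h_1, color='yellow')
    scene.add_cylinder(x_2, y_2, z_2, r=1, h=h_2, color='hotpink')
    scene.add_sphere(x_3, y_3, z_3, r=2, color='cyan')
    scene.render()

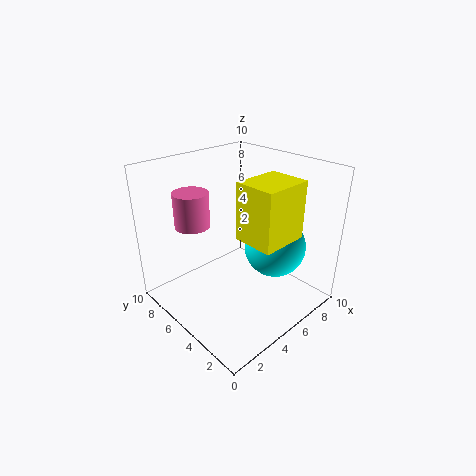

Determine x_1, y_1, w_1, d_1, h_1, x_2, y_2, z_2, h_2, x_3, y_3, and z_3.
x_1 = 3
y_1 = 0.5
w_1 = 3
d_1 = 2.5
h_1 = 3.5
x_2 = 1
y_2 = 4.5
z_2 = 7.5
h_2 = 2
x_3 = 6
y_3 = 2.5
z_3 = 5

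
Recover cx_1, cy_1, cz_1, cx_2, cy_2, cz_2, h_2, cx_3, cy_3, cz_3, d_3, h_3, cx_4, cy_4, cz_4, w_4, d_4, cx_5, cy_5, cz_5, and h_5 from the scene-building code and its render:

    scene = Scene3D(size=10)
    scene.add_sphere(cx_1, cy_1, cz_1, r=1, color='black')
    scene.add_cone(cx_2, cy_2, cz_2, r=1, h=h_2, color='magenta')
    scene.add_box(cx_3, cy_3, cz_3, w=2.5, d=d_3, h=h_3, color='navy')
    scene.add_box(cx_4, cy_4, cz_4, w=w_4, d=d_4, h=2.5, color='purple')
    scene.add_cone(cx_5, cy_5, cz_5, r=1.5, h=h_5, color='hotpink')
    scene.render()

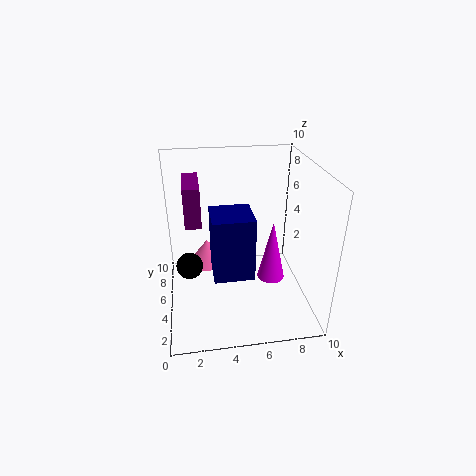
cx_1 = 1.5
cy_1 = 6.5
cz_1 = 2
cx_2 = 7.5
cy_2 = 5
cz_2 = 1.5
h_2 = 4.5
cx_3 = 3
cy_3 = 1.5
cz_3 = 4
d_3 = 2.5
h_3 = 4
cx_4 = 1.5
cy_4 = 3
cz_4 = 7
w_4 = 1
d_4 = 3
cx_5 = 3
cy_5 = 8.5
cz_5 = 1
h_5 = 2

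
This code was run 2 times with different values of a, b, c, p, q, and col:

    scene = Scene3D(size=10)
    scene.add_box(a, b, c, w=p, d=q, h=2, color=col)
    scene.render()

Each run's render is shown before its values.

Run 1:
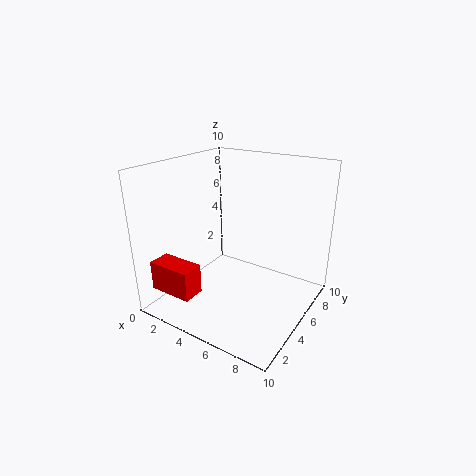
a = 1, b = 0.5, c = 2, p = 3, q = 1.5, col = 'red'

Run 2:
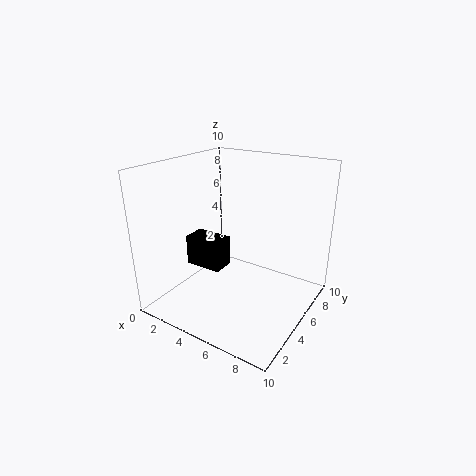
a = 2.5, b = 2.5, c = 3.5, p = 2.5, q = 1.5, col = 'black'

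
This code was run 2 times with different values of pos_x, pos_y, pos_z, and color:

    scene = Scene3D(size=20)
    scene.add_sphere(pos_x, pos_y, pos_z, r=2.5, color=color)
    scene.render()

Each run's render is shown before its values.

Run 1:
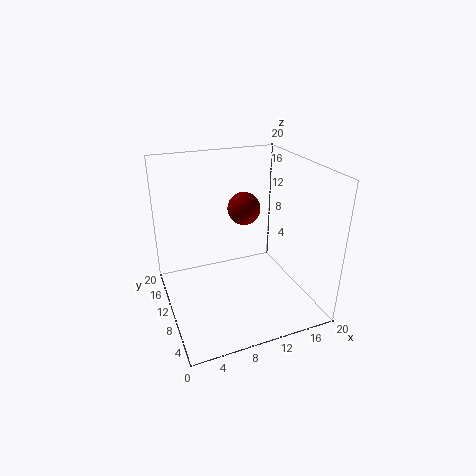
pos_x = 13; pos_y = 15; pos_z = 12; color = 'maroon'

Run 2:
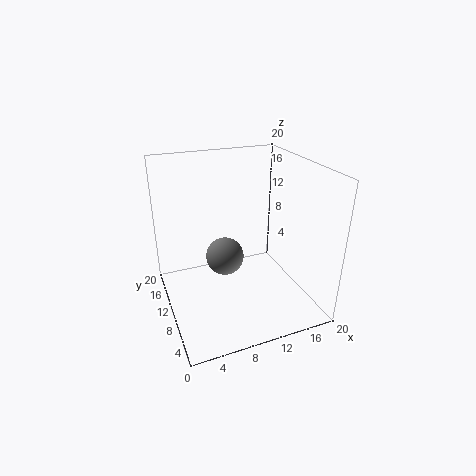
pos_x = 7.5; pos_y = 8.5; pos_z = 8.5; color = 'gray'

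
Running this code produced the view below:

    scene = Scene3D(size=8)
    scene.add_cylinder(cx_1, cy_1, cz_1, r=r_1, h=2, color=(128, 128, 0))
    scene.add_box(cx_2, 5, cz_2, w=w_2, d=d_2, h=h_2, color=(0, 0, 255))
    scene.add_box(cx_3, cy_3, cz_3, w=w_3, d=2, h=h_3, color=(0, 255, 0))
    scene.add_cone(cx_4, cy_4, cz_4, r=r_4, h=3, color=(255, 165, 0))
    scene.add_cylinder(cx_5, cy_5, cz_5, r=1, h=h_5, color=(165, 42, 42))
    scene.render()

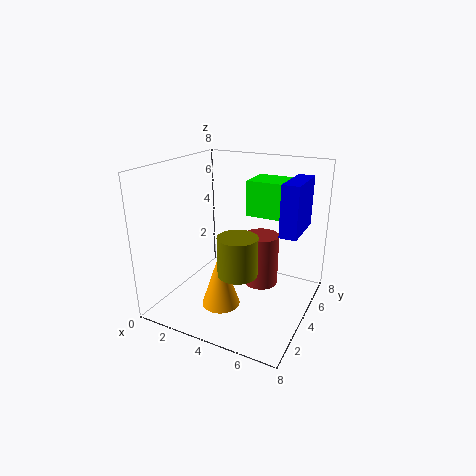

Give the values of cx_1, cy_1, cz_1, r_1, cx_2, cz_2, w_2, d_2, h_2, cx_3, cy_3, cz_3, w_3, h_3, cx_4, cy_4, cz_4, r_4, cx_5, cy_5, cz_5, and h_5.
cx_1 = 5
cy_1 = 2
cz_1 = 3
r_1 = 1
cx_2 = 6
cz_2 = 4
w_2 = 1
d_2 = 3
h_2 = 3
cx_3 = 4
cy_3 = 5
cz_3 = 5
w_3 = 2
h_3 = 2
cx_4 = 4
cy_4 = 2
cz_4 = 1
r_4 = 1
cx_5 = 5
cy_5 = 5
cz_5 = 1
h_5 = 3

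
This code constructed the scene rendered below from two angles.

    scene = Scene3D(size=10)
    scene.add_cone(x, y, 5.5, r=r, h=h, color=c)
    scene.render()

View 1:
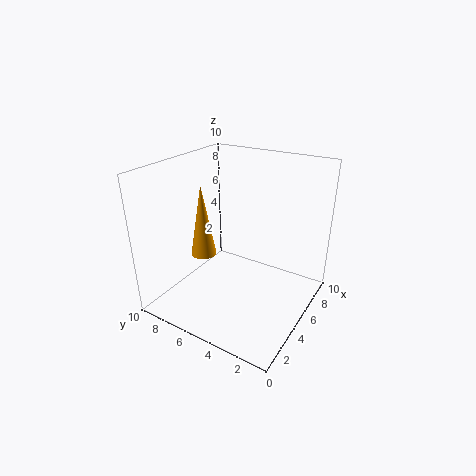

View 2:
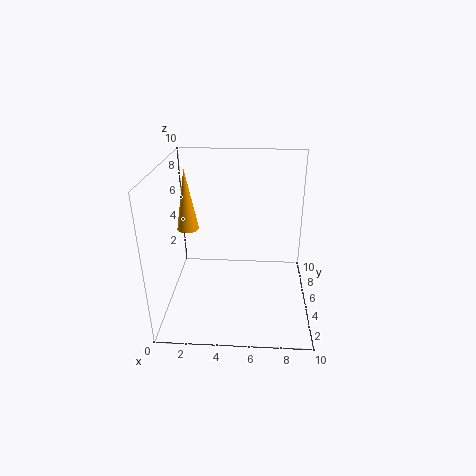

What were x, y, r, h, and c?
x = 1.5, y = 5.25, r = 0.75, h = 4.25, c = 'orange'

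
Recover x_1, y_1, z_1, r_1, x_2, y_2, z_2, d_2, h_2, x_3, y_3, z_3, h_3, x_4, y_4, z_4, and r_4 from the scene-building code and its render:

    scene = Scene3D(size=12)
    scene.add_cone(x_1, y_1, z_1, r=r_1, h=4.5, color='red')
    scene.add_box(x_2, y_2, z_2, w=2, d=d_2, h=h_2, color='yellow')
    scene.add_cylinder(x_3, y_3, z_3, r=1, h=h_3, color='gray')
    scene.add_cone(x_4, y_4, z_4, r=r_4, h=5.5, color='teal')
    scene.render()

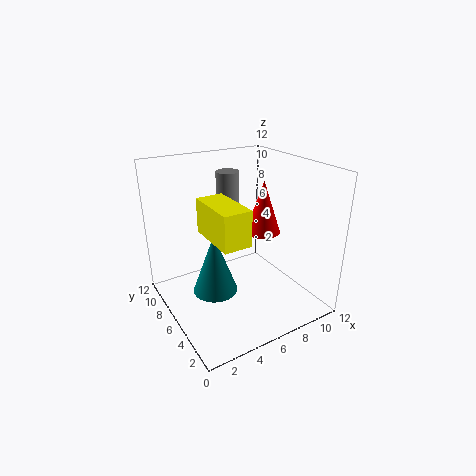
x_1 = 8.5, y_1 = 6, z_1 = 6, r_1 = 1.5, x_2 = 2, y_2 = 1, z_2 = 8, d_2 = 4, h_2 = 2.5, x_3 = 6.5, y_3 = 8.5, z_3 = 6.5, h_3 = 4.5, x_4 = 4.5, y_4 = 7.5, z_4 = 0.5, r_4 = 2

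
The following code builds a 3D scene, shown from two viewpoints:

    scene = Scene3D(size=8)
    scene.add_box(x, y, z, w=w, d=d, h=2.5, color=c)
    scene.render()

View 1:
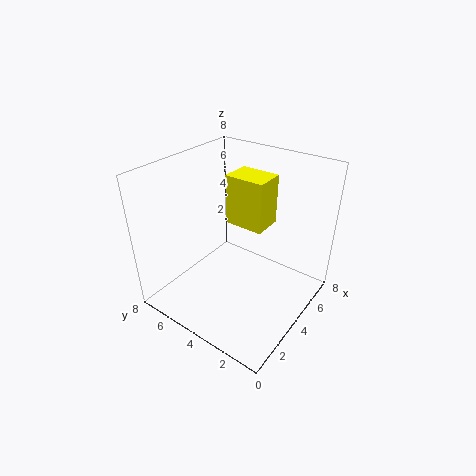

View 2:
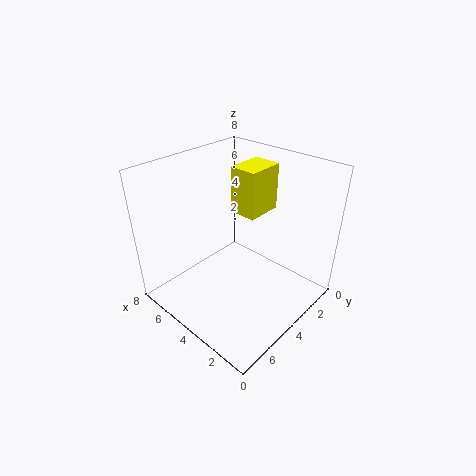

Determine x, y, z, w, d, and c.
x = 3, y = 2, z = 5.5, w = 1.5, d = 2, c = 'yellow'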